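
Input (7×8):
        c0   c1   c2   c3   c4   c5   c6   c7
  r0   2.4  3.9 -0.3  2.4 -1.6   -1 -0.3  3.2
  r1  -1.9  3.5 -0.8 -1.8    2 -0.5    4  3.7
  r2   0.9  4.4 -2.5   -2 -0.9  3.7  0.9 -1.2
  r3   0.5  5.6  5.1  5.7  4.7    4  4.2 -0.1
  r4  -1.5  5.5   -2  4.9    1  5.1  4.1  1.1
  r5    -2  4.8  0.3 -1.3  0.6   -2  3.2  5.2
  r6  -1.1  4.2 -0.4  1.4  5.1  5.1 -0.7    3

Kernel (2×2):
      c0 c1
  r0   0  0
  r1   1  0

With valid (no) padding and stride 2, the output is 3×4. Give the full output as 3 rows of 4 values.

Output[0,0]: The receptive field on the input at this output position is [2.4 3.9 / -1.9 3.5]. Elementwise product with the kernel and sum: -1.9·1.
Output[0,1]: The receptive field on the input at this output position is [-0.3 2.4 / -0.8 -1.8]. Elementwise product with the kernel and sum: -0.8·1.

-1.9 -0.8 2 4
0.5 5.1 4.7 4.2
-2 0.3 0.6 3.2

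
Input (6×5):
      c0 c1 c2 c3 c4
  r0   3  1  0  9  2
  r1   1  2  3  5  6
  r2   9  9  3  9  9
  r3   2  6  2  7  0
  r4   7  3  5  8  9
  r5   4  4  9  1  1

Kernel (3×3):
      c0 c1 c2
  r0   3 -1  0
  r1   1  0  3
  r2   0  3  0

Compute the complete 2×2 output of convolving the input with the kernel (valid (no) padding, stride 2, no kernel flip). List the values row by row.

45 39
35 26

Output[0,0]: The receptive field on the input at this output position is [3 1 0 / 1 2 3 / 9 9 3]. Elementwise product with the kernel and sum: 3·3 + 1·-1 + 1·1 + 3·3 + 9·3.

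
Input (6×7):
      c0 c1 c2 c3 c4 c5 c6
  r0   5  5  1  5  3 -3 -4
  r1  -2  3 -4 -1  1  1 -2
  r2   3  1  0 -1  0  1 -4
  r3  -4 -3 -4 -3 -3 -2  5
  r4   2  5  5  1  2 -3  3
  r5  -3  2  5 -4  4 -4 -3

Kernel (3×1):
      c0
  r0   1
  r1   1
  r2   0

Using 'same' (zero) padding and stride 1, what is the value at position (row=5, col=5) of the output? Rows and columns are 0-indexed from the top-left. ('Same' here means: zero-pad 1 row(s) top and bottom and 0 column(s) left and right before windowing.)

-7

The receptive field on the zero-padded input at this output position is [-3 / -4 / 0]. Elementwise product with the kernel and sum: -3·1 + -4·1.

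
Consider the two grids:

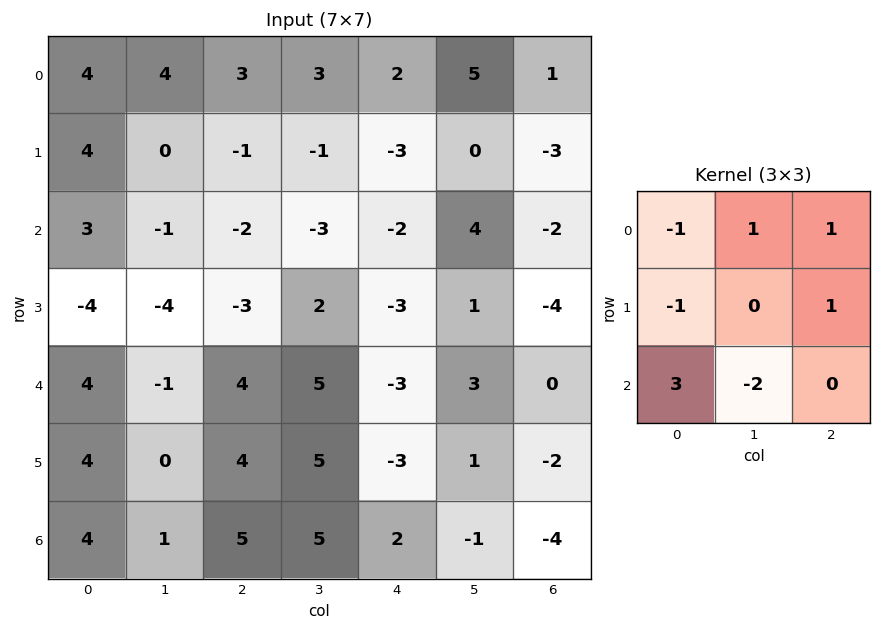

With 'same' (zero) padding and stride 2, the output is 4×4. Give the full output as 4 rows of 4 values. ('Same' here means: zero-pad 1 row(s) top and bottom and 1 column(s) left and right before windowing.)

Output[0,0]: The receptive field on the zero-padded input at this output position is [0 0 0 / 0 4 4 / 0 4 0]. Elementwise product with the kernel and sum: 0·-1 + 0·1 + 0·1 + 0·-1 + 4·1 + 0·3 + 4·-2.

-4 1 5 1
11 -10 17 4
-17 1 15 -1
5 13 -13 -2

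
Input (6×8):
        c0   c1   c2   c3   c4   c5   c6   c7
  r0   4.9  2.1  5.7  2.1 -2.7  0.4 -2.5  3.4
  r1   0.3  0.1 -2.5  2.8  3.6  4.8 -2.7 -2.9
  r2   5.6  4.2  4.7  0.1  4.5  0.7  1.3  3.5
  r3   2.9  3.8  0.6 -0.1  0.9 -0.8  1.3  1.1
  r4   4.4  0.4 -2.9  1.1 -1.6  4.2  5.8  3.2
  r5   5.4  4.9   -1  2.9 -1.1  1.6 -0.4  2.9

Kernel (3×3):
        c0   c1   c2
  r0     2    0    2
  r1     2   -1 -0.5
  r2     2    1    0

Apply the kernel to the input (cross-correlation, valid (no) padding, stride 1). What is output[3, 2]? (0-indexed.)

The receptive field on the input at this output position is [0.6 -0.1 0.9 / -2.9 1.1 -1.6 / -1 2.9 -1.1]. Elementwise product with the kernel and sum: 0.6·2 + 0.9·2 + -2.9·2 + 1.1·-1 + -1.6·-0.5 + -1·2 + 2.9·1.

-2.2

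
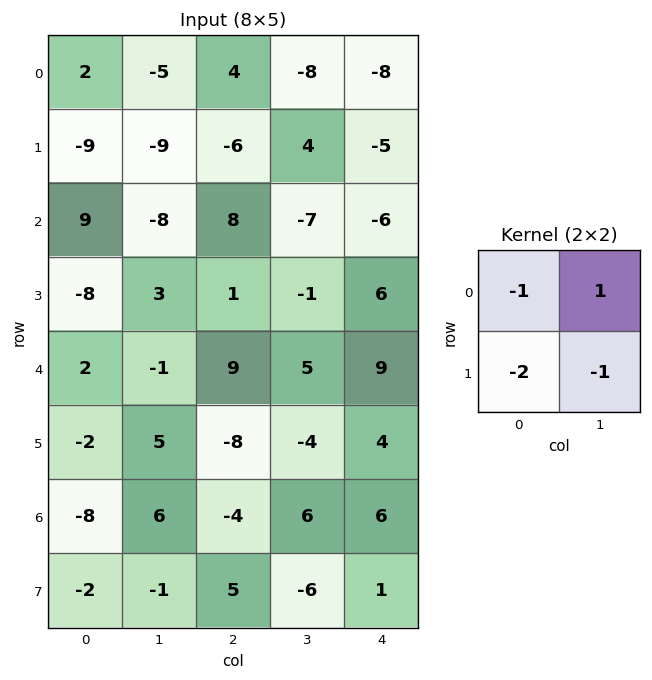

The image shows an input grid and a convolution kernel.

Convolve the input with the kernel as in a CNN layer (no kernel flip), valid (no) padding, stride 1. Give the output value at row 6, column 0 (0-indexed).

19

The receptive field on the input at this output position is [-8 6 / -2 -1]. Elementwise product with the kernel and sum: -8·-1 + 6·1 + -2·-2 + -1·-1.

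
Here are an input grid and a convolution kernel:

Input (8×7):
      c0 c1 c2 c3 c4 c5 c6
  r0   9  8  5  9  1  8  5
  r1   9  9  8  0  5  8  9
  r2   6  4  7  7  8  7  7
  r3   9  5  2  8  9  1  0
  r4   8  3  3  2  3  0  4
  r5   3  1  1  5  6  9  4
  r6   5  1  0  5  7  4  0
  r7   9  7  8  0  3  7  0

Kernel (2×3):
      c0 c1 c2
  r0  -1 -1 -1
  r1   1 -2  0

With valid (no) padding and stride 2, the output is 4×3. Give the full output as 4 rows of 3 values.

-31 -7 -25
-18 -36 -15
-13 -17 -19
-11 -4 -22

Output[0,0]: The receptive field on the input at this output position is [9 8 5 / 9 9 8]. Elementwise product with the kernel and sum: 9·-1 + 8·-1 + 5·-1 + 9·1 + 9·-2.
Output[0,1]: The receptive field on the input at this output position is [5 9 1 / 8 0 5]. Elementwise product with the kernel and sum: 5·-1 + 9·-1 + 1·-1 + 8·1 + 0·-2.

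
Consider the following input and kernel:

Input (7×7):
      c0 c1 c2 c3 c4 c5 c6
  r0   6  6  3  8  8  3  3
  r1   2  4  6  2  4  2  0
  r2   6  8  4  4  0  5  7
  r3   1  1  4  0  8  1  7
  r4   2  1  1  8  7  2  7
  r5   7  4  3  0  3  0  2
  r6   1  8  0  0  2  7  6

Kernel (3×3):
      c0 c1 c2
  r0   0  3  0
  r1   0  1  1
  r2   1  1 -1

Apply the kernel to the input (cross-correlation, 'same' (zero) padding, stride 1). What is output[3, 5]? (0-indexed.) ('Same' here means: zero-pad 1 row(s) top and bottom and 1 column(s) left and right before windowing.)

The receptive field on the zero-padded input at this output position is [0 5 7 / 8 1 7 / 7 2 7]. Elementwise product with the kernel and sum: 5·3 + 1·1 + 7·1 + 7·1 + 2·1 + 7·-1.

25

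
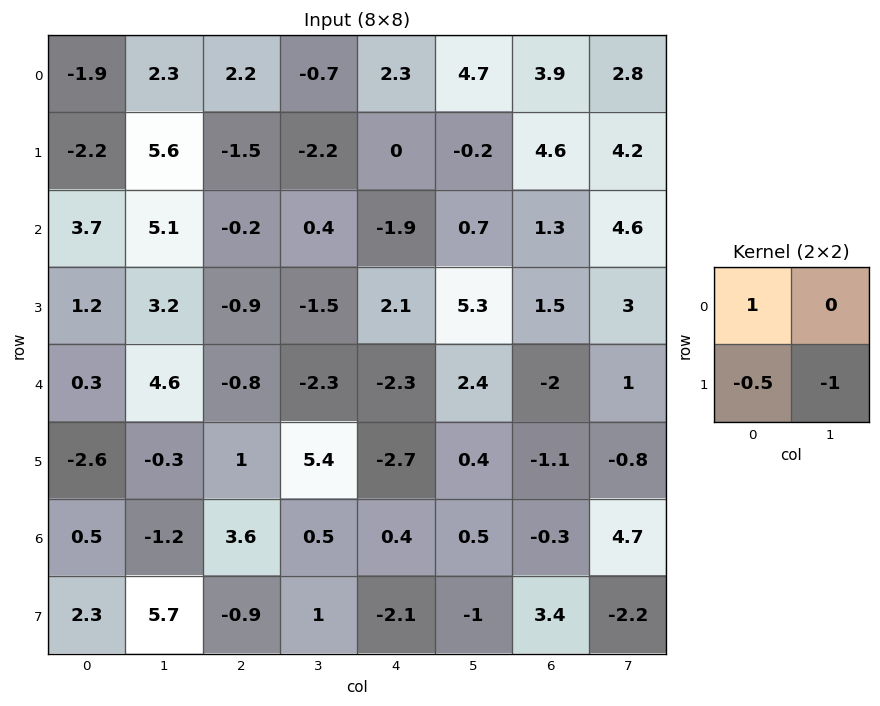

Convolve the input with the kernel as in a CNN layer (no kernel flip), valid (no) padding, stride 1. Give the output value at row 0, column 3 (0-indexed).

The receptive field on the input at this output position is [-0.7 2.3 / -2.2 0]. Elementwise product with the kernel and sum: -0.7·1 + -2.2·-0.5 + 0·-1.

0.4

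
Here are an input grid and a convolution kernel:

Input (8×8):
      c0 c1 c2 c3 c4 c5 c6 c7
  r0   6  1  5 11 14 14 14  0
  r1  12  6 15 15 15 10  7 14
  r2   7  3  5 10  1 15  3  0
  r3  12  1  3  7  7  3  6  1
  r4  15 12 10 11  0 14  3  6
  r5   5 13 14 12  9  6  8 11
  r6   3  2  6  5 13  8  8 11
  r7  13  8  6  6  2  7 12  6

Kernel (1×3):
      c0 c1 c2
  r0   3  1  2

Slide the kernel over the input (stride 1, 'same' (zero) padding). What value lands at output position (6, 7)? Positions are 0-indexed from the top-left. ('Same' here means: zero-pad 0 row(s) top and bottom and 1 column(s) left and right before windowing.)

35

The receptive field on the zero-padded input at this output position is [8 11 0]. Elementwise product with the kernel and sum: 8·3 + 11·1 + 0·2.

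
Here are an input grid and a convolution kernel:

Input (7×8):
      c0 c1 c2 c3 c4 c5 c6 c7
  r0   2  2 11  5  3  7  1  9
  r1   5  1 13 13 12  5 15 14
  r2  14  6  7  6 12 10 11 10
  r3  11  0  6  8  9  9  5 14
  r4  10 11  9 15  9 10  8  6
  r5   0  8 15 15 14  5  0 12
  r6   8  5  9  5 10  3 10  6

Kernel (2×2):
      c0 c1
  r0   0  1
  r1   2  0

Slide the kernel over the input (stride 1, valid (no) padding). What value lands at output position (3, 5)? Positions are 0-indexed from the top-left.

25

The receptive field on the input at this output position is [9 5 / 10 8]. Elementwise product with the kernel and sum: 5·1 + 10·2.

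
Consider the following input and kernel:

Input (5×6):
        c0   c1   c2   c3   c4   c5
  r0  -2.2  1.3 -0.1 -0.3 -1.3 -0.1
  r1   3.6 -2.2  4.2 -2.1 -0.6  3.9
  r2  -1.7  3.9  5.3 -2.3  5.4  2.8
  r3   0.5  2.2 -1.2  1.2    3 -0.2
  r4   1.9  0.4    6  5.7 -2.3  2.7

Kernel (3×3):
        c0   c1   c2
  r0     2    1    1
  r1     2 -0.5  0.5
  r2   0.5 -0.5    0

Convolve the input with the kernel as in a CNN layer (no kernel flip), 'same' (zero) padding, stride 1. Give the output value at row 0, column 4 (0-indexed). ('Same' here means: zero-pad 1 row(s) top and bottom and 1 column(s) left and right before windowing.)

The receptive field on the zero-padded input at this output position is [0 0 0 / -0.3 -1.3 -0.1 / -2.1 -0.6 3.9]. Elementwise product with the kernel and sum: 0·2 + 0·1 + 0·1 + -0.3·2 + -1.3·-0.5 + -0.1·0.5 + -2.1·0.5 + -0.6·-0.5.

-0.75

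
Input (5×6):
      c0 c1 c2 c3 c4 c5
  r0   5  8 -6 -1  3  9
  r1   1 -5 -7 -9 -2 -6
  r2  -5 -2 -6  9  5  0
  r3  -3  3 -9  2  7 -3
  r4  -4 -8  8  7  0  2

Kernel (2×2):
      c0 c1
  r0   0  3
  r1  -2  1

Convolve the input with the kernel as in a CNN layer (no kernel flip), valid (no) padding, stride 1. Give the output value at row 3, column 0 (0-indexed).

The receptive field on the input at this output position is [-3 3 / -4 -8]. Elementwise product with the kernel and sum: 3·3 + -4·-2 + -8·1.

9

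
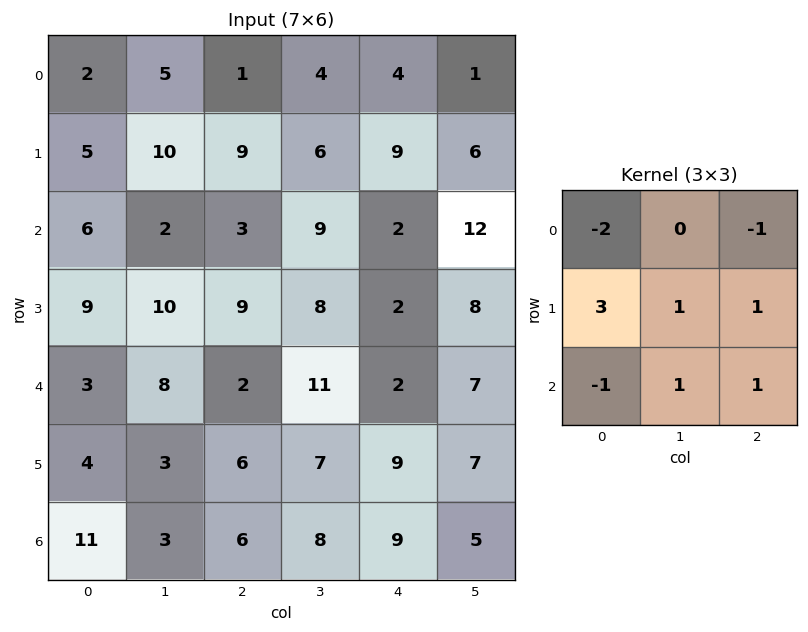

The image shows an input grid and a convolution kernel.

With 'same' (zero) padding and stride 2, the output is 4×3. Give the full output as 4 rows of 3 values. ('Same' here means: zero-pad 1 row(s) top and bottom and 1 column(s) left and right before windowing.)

Output[0,0]: The receptive field on the zero-padded input at this output position is [0 0 0 / 0 2 5 / 0 5 10]. Elementwise product with the kernel and sum: 0·-2 + 0·-1 + 0·3 + 2·1 + 5·1 + 0·-1 + 5·1 + 10·1.
Output[0,1]: The receptive field on the zero-padded input at this output position is [0 0 0 / 5 1 4 / 10 9 6]. Elementwise product with the kernel and sum: 0·-2 + 0·-1 + 5·3 + 1·1 + 4·1 + 10·-1 + 9·1 + 6·1.

22 25 26
17 -1 25
8 19 27
11 10 17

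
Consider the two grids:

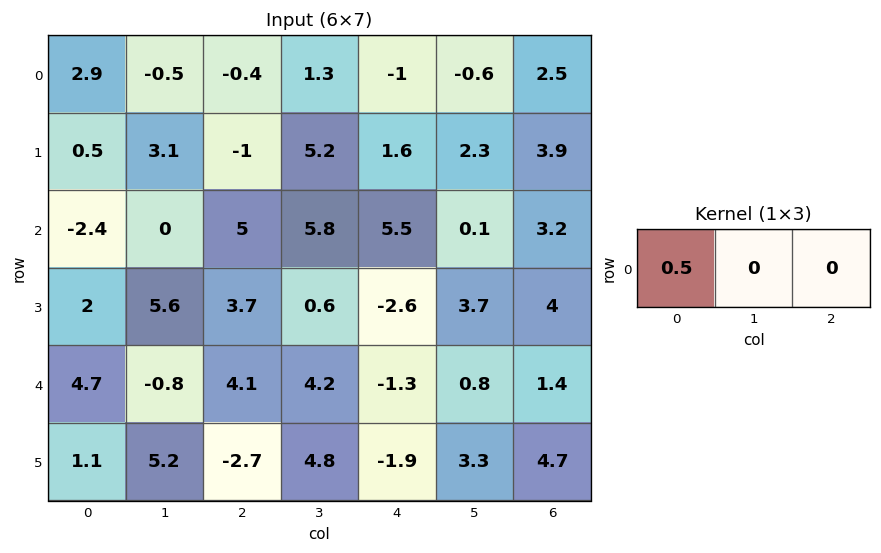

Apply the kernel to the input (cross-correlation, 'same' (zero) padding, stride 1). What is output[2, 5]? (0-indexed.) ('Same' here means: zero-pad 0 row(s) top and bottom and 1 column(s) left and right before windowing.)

2.75

The receptive field on the zero-padded input at this output position is [5.5 0.1 3.2]. Elementwise product with the kernel and sum: 5.5·0.5.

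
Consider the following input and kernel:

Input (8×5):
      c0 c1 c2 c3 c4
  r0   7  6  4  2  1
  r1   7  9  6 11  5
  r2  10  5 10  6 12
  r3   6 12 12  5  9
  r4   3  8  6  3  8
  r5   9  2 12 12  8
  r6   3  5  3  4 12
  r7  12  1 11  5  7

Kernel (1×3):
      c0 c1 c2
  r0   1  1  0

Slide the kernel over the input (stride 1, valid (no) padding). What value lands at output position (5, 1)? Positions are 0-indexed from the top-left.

14

The receptive field on the input at this output position is [2 12 12]. Elementwise product with the kernel and sum: 2·1 + 12·1.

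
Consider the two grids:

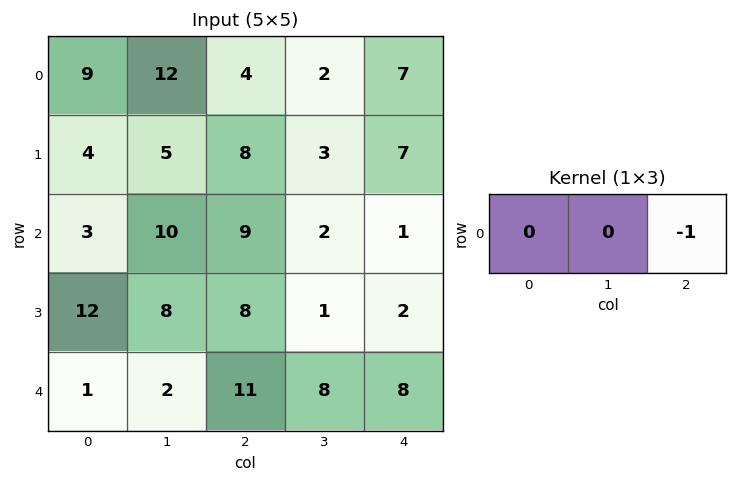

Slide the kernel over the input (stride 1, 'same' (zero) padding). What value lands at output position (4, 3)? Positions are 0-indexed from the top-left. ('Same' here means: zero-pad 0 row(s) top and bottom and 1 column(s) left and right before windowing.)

The receptive field on the zero-padded input at this output position is [11 8 8]. Elementwise product with the kernel and sum: 8·-1.

-8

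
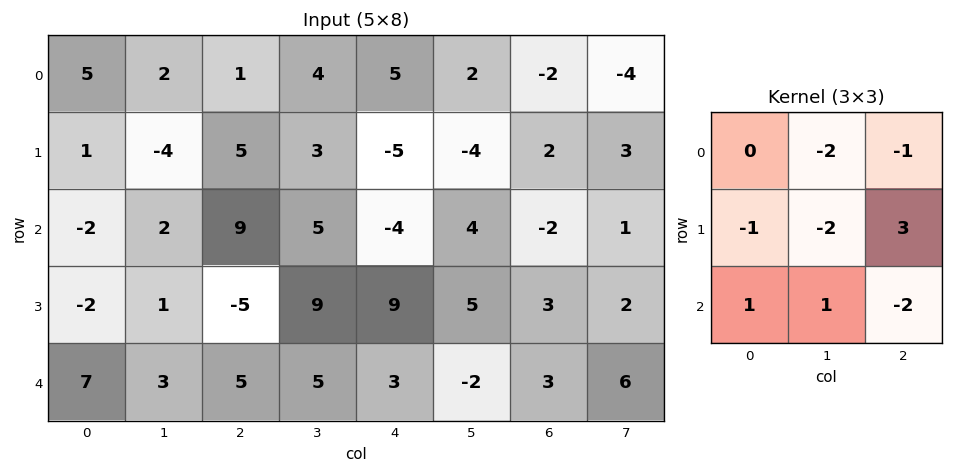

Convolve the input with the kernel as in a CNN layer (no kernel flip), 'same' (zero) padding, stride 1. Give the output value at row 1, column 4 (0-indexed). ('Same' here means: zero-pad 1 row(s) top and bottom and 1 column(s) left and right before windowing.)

The receptive field on the zero-padded input at this output position is [4 5 2 / 3 -5 -4 / 5 -4 4]. Elementwise product with the kernel and sum: 5·-2 + 2·-1 + 3·-1 + -5·-2 + -4·3 + 5·1 + -4·1 + 4·-2.

-24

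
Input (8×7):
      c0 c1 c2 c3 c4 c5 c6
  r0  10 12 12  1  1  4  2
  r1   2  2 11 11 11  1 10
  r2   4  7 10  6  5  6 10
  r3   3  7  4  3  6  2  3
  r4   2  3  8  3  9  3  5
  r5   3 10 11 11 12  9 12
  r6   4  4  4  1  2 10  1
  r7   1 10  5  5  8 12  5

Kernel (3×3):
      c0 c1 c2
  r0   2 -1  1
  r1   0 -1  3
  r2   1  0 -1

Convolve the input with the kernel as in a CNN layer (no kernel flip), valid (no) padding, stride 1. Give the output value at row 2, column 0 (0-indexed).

The receptive field on the input at this output position is [4 7 10 / 3 7 4 / 2 3 8]. Elementwise product with the kernel and sum: 4·2 + 7·-1 + 10·1 + 7·-1 + 4·3 + 2·1 + 8·-1.

10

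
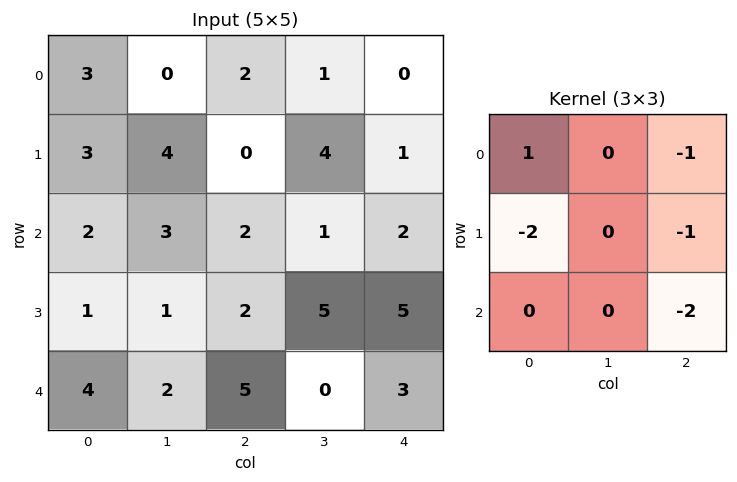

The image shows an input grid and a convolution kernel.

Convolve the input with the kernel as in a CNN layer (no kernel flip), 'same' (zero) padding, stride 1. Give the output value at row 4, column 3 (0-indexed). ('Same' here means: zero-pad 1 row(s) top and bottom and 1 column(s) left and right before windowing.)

The receptive field on the zero-padded input at this output position is [2 5 5 / 5 0 3 / 0 0 0]. Elementwise product with the kernel and sum: 2·1 + 5·-1 + 5·-2 + 3·-1 + 0·-2.

-16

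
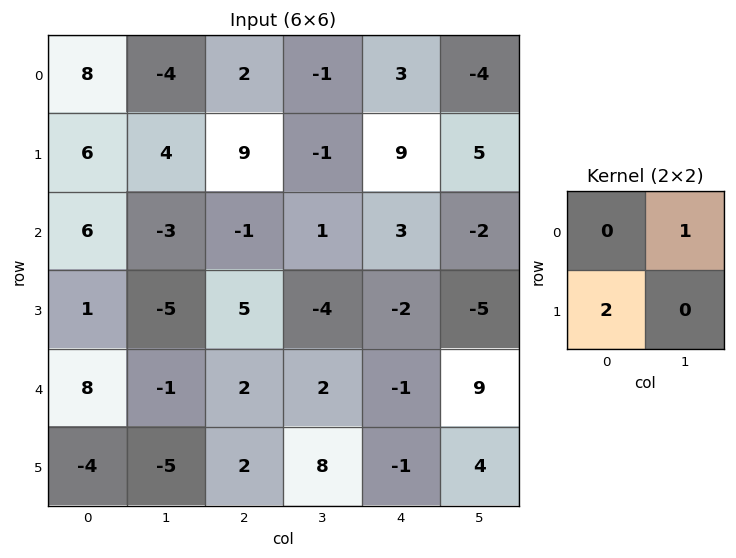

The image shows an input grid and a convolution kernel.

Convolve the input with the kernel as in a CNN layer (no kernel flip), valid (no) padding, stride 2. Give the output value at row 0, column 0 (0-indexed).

The receptive field on the input at this output position is [8 -4 / 6 4]. Elementwise product with the kernel and sum: -4·1 + 6·2.

8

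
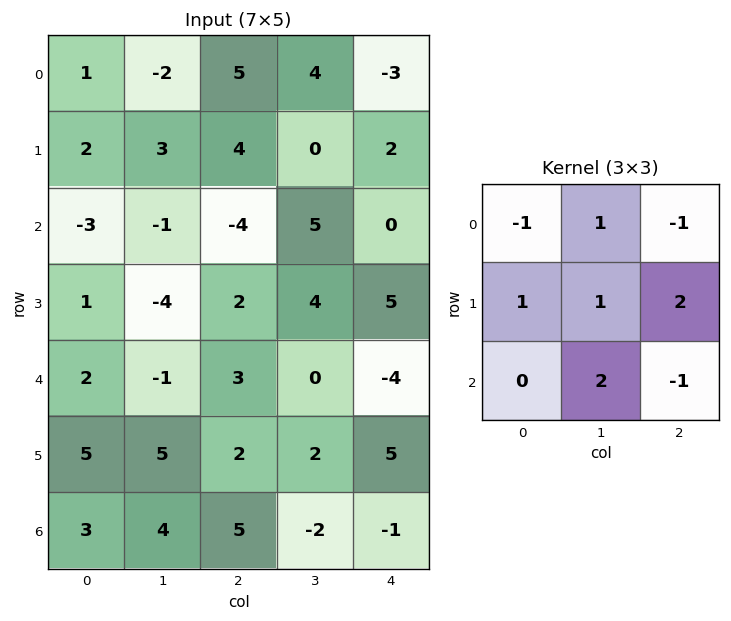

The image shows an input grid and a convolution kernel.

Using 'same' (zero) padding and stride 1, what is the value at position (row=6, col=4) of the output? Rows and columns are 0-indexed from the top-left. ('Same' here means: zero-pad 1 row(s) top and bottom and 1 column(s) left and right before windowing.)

0

The receptive field on the zero-padded input at this output position is [2 5 0 / -2 -1 0 / 0 0 0]. Elementwise product with the kernel and sum: 2·-1 + 5·1 + 0·-1 + -2·1 + -1·1 + 0·2 + 0·2 + 0·-1.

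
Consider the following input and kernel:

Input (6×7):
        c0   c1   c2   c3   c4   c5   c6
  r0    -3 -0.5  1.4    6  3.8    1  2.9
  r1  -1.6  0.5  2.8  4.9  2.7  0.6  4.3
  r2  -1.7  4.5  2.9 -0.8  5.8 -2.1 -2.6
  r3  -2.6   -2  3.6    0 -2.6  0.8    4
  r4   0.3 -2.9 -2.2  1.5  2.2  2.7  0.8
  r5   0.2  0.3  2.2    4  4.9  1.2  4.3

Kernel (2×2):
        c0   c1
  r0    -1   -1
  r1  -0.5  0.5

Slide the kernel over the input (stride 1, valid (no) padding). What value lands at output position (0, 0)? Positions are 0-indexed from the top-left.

The receptive field on the input at this output position is [-3 -0.5 / -1.6 0.5]. Elementwise product with the kernel and sum: -3·-1 + -0.5·-1 + -1.6·-0.5 + 0.5·0.5.

4.55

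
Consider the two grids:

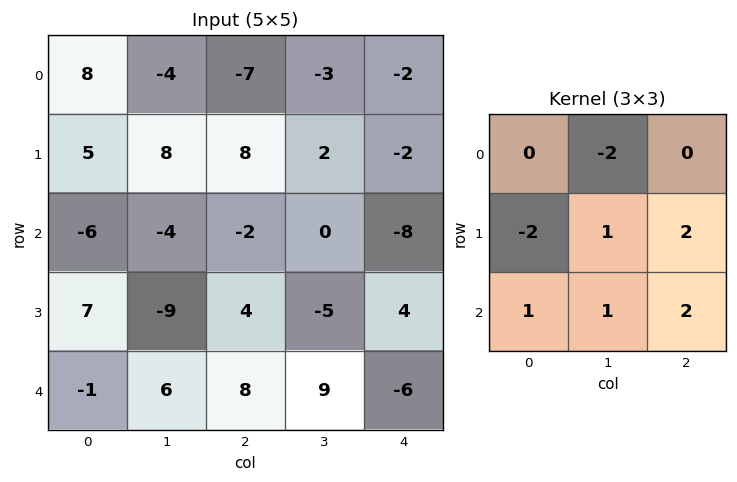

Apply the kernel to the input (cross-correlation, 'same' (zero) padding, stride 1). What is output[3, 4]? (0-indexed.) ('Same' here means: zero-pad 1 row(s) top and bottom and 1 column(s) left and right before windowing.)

The receptive field on the zero-padded input at this output position is [0 -8 0 / -5 4 0 / 9 -6 0]. Elementwise product with the kernel and sum: -8·-2 + -5·-2 + 4·1 + 0·2 + 9·1 + -6·1 + 0·2.

33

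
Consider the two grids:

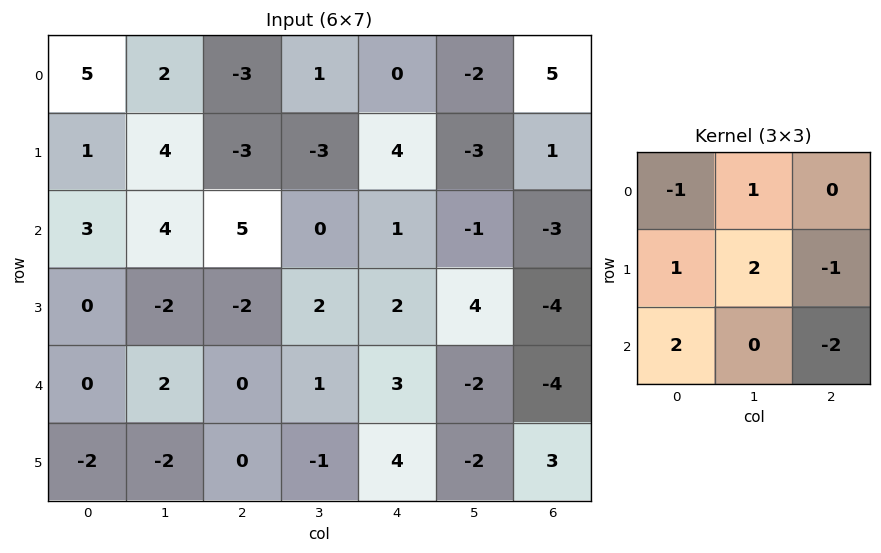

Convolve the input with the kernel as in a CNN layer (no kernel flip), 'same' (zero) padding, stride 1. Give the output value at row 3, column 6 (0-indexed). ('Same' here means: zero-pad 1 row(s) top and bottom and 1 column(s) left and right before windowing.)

-10

The receptive field on the zero-padded input at this output position is [-1 -3 0 / 4 -4 0 / -2 -4 0]. Elementwise product with the kernel and sum: -1·-1 + -3·1 + 4·1 + -4·2 + 0·-1 + -2·2 + 0·-2.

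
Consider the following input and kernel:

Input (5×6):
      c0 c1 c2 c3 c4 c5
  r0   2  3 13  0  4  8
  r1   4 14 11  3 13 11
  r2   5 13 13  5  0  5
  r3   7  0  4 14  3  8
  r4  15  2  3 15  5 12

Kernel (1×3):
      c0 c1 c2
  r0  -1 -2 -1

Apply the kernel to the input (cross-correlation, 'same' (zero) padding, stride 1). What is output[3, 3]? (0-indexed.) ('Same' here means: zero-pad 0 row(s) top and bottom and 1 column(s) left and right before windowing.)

-35

The receptive field on the zero-padded input at this output position is [4 14 3]. Elementwise product with the kernel and sum: 4·-1 + 14·-2 + 3·-1.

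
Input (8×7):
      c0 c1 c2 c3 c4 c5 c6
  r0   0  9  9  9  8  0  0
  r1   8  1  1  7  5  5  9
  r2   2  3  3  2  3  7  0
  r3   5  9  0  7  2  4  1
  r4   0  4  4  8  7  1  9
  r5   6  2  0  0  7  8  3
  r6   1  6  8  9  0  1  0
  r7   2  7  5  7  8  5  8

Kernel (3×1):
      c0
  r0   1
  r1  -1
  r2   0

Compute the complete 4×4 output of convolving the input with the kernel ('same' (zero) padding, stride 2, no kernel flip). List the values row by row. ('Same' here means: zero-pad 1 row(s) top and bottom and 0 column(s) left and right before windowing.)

Output[0,0]: The receptive field on the zero-padded input at this output position is [0 / 0 / 8]. Elementwise product with the kernel and sum: 0·1 + 0·-1.

0 -9 -8 0
6 -2 2 9
5 -4 -5 -8
5 -8 7 3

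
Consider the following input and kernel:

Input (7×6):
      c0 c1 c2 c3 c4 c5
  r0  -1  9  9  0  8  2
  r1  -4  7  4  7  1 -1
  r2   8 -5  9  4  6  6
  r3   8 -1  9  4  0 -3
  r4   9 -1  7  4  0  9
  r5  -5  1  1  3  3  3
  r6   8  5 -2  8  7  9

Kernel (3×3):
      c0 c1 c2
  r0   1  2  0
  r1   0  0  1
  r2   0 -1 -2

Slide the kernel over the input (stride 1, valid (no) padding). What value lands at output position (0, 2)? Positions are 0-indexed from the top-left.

-6

The receptive field on the input at this output position is [9 0 8 / 4 7 1 / 9 4 6]. Elementwise product with the kernel and sum: 9·1 + 0·2 + 1·1 + 4·-1 + 6·-2.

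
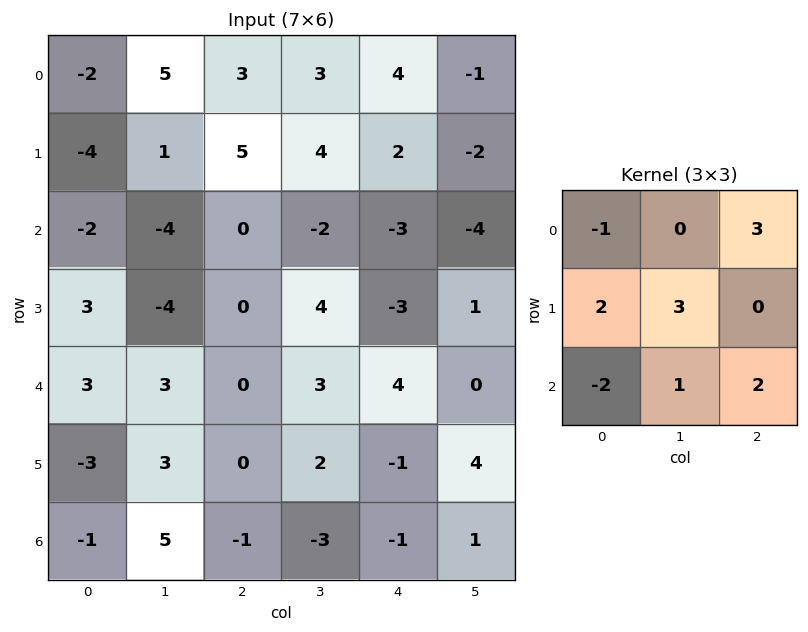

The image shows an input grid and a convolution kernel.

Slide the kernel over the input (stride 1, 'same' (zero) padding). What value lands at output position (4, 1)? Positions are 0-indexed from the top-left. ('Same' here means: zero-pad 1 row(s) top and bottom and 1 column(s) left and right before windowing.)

The receptive field on the zero-padded input at this output position is [3 -4 0 / 3 3 0 / -3 3 0]. Elementwise product with the kernel and sum: 3·-1 + 0·3 + 3·2 + 3·3 + -3·-2 + 3·1 + 0·2.

21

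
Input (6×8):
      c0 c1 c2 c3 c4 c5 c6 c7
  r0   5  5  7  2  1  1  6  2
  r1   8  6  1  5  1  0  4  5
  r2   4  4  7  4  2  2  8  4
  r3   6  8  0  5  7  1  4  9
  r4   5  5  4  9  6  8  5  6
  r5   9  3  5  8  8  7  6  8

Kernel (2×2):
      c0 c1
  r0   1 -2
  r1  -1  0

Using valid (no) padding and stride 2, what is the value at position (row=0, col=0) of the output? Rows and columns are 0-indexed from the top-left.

-13

The receptive field on the input at this output position is [5 5 / 8 6]. Elementwise product with the kernel and sum: 5·1 + 5·-2 + 8·-1.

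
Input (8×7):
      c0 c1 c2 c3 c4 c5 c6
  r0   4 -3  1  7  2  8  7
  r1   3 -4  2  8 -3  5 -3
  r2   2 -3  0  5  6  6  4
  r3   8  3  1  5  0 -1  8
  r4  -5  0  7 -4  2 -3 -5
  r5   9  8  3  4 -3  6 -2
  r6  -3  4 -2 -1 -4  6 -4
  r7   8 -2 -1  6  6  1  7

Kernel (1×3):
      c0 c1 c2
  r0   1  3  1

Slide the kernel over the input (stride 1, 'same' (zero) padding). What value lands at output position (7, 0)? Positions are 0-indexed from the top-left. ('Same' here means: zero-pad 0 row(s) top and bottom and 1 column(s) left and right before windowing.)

22

The receptive field on the zero-padded input at this output position is [0 8 -2]. Elementwise product with the kernel and sum: 0·1 + 8·3 + -2·1.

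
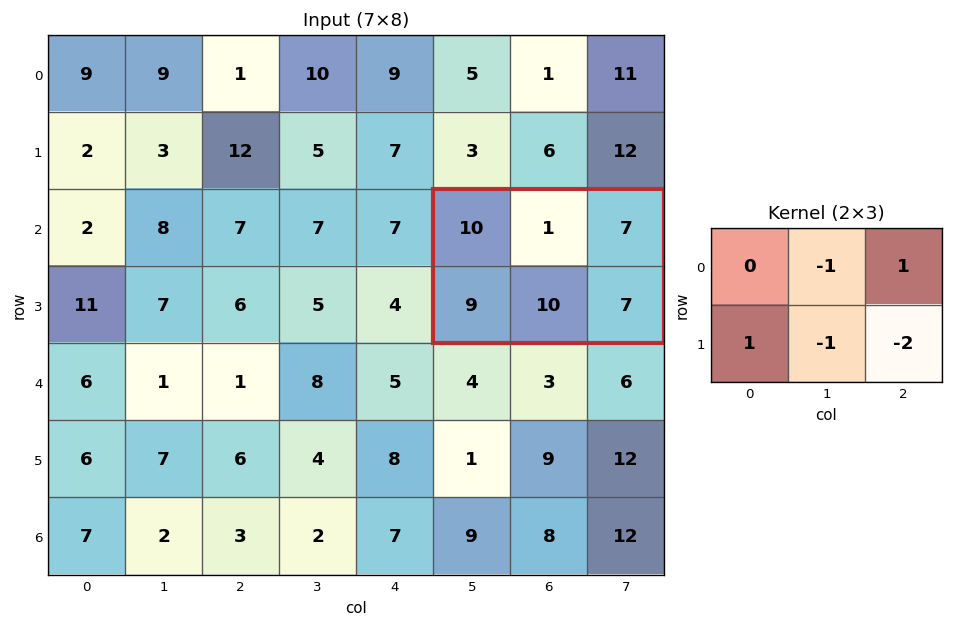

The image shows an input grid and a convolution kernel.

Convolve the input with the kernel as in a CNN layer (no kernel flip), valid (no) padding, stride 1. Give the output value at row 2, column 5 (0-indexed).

-9

The receptive field on the input at this output position is [10 1 7 / 9 10 7]. Elementwise product with the kernel and sum: 1·-1 + 7·1 + 9·1 + 10·-1 + 7·-2.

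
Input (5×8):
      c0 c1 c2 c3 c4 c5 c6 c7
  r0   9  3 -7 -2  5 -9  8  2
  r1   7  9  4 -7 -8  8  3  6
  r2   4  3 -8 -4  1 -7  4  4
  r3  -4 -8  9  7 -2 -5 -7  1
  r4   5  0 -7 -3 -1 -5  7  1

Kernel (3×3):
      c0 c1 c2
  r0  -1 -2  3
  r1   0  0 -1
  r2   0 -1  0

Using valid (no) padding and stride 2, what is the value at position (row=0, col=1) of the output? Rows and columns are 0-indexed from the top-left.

The receptive field on the input at this output position is [-7 -2 5 / 4 -7 -8 / -8 -4 1]. Elementwise product with the kernel and sum: -7·-1 + -2·-2 + 5·3 + -8·-1 + -4·-1.

38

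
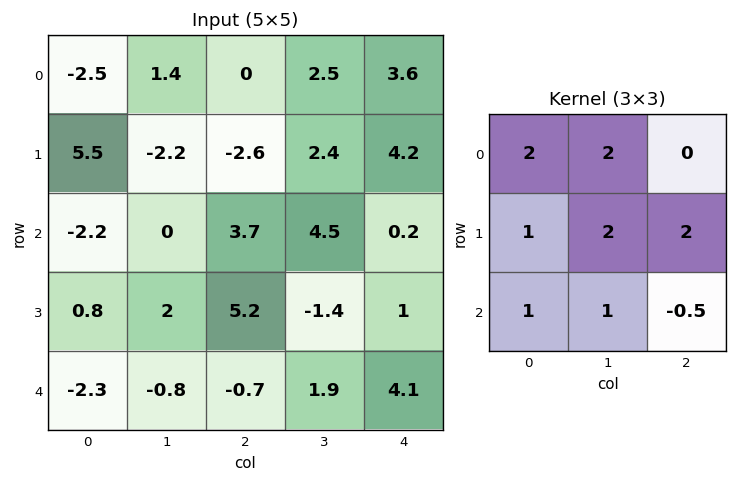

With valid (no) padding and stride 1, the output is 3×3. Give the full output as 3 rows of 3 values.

-10.35 1.65 23.7
12 14.7 16
8.05 14.55 19.95

Output[0,0]: The receptive field on the input at this output position is [-2.5 1.4 0 / 5.5 -2.2 -2.6 / -2.2 0 3.7]. Elementwise product with the kernel and sum: -2.5·2 + 1.4·2 + 5.5·1 + -2.2·2 + -2.6·2 + -2.2·1 + 0·1 + 3.7·-0.5.
Output[0,1]: The receptive field on the input at this output position is [1.4 0 2.5 / -2.2 -2.6 2.4 / 0 3.7 4.5]. Elementwise product with the kernel and sum: 1.4·2 + 0·2 + -2.2·1 + -2.6·2 + 2.4·2 + 0·1 + 3.7·1 + 4.5·-0.5.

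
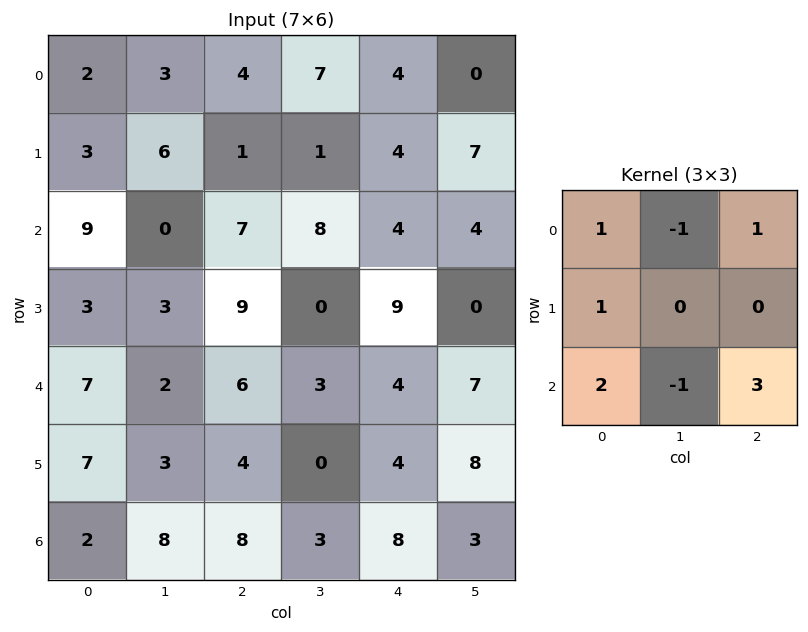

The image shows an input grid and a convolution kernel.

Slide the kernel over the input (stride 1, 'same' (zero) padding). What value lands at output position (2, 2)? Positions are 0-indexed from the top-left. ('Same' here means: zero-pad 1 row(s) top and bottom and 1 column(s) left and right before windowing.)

The receptive field on the zero-padded input at this output position is [6 1 1 / 0 7 8 / 3 9 0]. Elementwise product with the kernel and sum: 6·1 + 1·-1 + 1·1 + 0·1 + 3·2 + 9·-1 + 0·3.

3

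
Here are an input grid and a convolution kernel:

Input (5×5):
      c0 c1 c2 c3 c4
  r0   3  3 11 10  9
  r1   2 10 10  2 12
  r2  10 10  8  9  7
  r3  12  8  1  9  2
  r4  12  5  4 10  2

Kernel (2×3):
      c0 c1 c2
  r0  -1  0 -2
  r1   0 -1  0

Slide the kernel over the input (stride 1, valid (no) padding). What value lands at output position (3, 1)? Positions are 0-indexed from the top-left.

The receptive field on the input at this output position is [8 1 9 / 5 4 10]. Elementwise product with the kernel and sum: 8·-1 + 9·-2 + 4·-1.

-30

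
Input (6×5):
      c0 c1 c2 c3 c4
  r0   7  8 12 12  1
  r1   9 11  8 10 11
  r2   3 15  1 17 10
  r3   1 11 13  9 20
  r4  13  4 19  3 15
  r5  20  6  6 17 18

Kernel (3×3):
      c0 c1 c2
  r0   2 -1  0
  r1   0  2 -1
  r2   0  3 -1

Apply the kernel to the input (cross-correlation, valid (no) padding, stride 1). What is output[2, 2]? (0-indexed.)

-23

The receptive field on the input at this output position is [1 17 10 / 13 9 20 / 19 3 15]. Elementwise product with the kernel and sum: 1·2 + 17·-1 + 9·2 + 20·-1 + 3·3 + 15·-1.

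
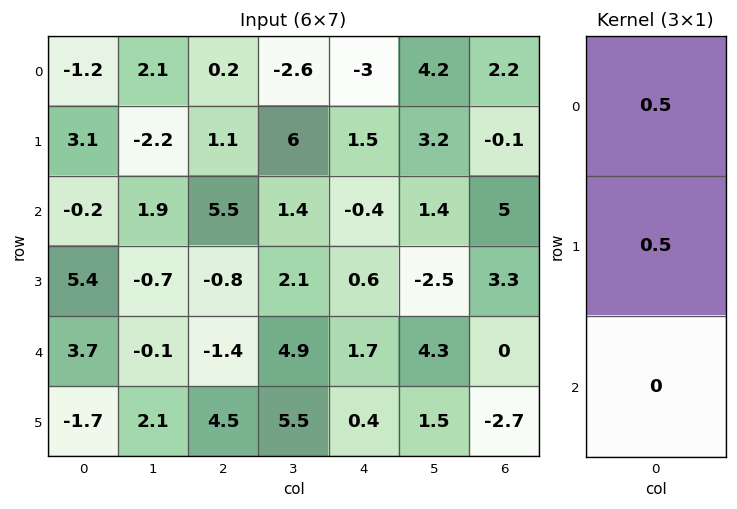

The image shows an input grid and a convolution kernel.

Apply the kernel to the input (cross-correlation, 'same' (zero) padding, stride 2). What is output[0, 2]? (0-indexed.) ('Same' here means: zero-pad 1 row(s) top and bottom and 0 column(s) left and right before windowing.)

-1.5

The receptive field on the zero-padded input at this output position is [0 / -3 / 1.5]. Elementwise product with the kernel and sum: 0·0.5 + -3·0.5.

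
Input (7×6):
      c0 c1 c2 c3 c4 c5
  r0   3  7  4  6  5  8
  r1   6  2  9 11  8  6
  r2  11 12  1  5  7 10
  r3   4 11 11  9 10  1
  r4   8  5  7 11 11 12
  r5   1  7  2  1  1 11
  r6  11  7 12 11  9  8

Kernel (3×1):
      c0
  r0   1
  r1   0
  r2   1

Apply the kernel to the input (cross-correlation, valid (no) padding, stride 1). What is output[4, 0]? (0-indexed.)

19

The receptive field on the input at this output position is [8 / 1 / 11]. Elementwise product with the kernel and sum: 8·1 + 11·1.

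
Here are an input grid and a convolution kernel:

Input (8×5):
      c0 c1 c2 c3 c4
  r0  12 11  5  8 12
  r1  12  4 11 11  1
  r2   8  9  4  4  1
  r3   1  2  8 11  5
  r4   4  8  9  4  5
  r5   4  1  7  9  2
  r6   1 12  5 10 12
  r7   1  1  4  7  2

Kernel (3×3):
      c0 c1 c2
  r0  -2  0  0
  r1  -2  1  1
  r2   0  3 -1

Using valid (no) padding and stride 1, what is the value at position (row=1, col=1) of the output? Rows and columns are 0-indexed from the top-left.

The receptive field on the input at this output position is [4 11 11 / 9 4 4 / 2 8 11]. Elementwise product with the kernel and sum: 4·-2 + 9·-2 + 4·1 + 4·1 + 8·3 + 11·-1.

-5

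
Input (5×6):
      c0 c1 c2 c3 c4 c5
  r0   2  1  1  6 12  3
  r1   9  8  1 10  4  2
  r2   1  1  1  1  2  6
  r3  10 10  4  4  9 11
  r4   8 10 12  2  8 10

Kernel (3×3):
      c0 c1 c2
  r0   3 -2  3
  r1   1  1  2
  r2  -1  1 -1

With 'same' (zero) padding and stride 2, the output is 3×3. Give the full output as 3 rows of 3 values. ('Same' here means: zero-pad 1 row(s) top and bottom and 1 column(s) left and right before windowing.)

Output[0,0]: The receptive field on the zero-padded input at this output position is [0 0 0 / 0 2 1 / 0 9 8]. Elementwise product with the kernel and sum: 0·3 + 0·-2 + 0·3 + 0·1 + 2·1 + 1·2 + 0·-1 + 9·1 + 8·-1.
Output[0,1]: The receptive field on the zero-padded input at this output position is [0 0 0 / 1 1 6 / 8 1 10]. Elementwise product with the kernel and sum: 0·3 + 0·-2 + 0·3 + 1·1 + 1·1 + 6·2 + 8·-1 + 1·1 + 10·-1.

5 -3 16
9 46 37
38 60 57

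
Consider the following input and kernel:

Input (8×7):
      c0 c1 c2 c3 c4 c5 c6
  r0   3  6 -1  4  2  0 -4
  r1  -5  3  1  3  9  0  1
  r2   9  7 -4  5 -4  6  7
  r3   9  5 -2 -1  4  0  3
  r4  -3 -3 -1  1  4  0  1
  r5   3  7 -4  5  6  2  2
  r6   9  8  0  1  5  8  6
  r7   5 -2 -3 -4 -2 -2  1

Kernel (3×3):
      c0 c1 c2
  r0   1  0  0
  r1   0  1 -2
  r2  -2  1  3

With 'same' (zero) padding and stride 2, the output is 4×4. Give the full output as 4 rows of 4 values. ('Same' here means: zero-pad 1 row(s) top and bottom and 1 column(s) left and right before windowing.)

Output[0,0]: The receptive field on the zero-padded input at this output position is [0 0 0 / 0 3 6 / 0 -5 3]. Elementwise product with the kernel and sum: 0·1 + 3·1 + 6·-2 + 0·-2 + -5·1 + 3·3.
Output[0,1]: The receptive field on the zero-padded input at this output position is [0 0 0 / 6 -1 4 / 3 1 3]. Elementwise product with the kernel and sum: 0·1 + -1·1 + 4·-2 + 3·-2 + 1·1 + 3·3.

-5 -5 5 -3
19 -26 -7 10
27 -1 5 -1
-8 -6 -6 13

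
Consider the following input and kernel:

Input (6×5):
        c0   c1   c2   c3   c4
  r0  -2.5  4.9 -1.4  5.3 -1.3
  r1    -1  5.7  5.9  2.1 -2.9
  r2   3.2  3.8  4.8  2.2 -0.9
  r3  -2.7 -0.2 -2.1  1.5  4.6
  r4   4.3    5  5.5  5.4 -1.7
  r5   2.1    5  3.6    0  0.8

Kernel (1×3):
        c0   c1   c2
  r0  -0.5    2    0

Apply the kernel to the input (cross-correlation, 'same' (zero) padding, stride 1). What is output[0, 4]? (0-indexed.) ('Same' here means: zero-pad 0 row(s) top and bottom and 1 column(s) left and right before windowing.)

The receptive field on the zero-padded input at this output position is [5.3 -1.3 0]. Elementwise product with the kernel and sum: 5.3·-0.5 + -1.3·2.

-5.25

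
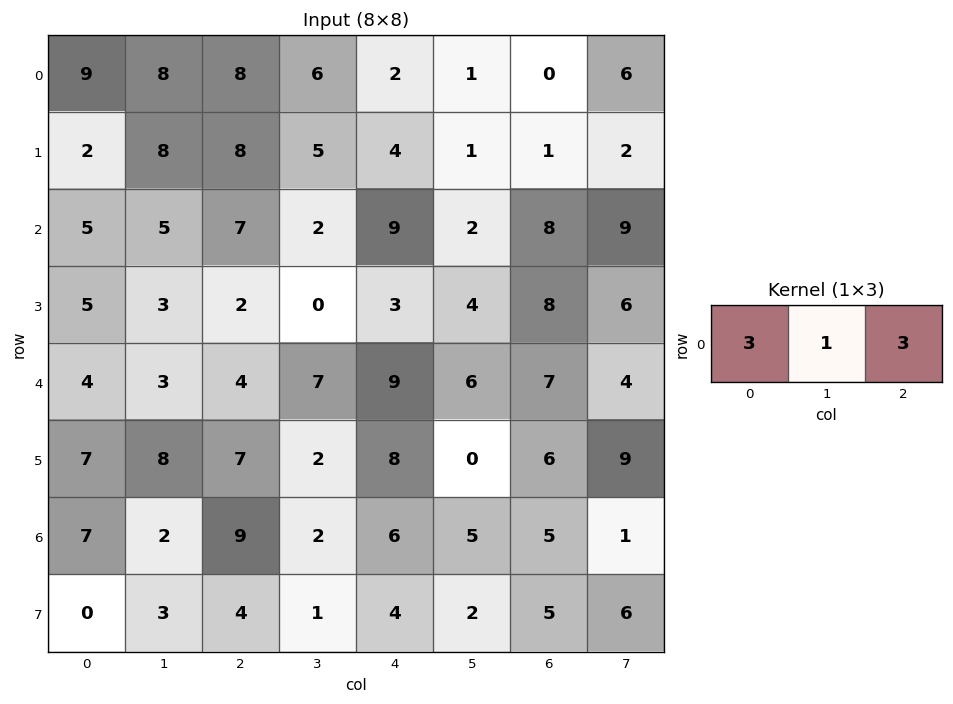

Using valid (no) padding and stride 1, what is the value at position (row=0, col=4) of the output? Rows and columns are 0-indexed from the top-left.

The receptive field on the input at this output position is [2 1 0]. Elementwise product with the kernel and sum: 2·3 + 1·1 + 0·3.

7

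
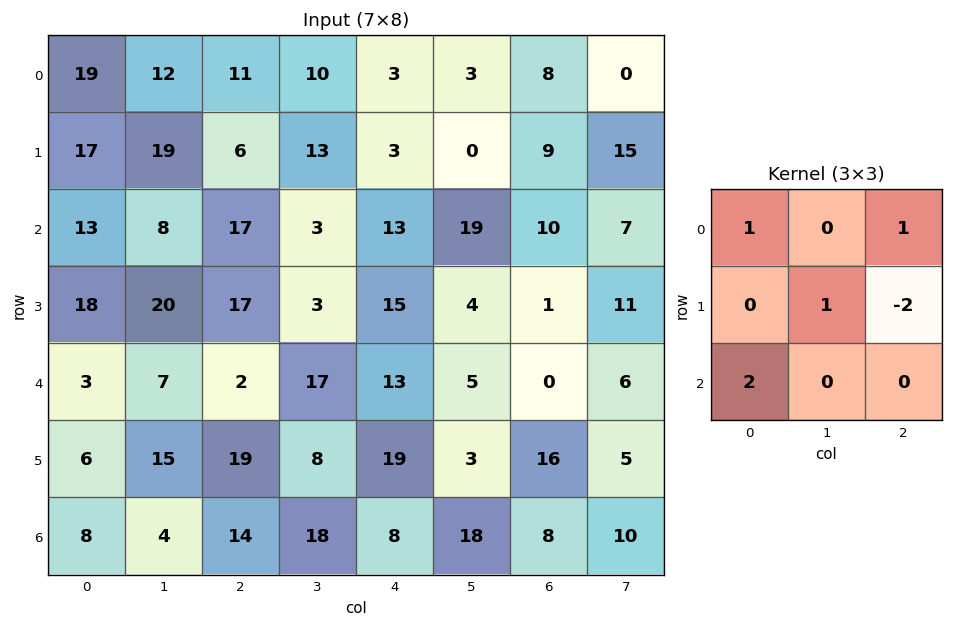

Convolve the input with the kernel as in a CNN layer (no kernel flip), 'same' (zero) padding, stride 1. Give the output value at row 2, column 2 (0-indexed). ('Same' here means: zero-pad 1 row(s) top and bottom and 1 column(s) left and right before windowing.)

83

The receptive field on the zero-padded input at this output position is [19 6 13 / 8 17 3 / 20 17 3]. Elementwise product with the kernel and sum: 19·1 + 13·1 + 17·1 + 3·-2 + 20·2.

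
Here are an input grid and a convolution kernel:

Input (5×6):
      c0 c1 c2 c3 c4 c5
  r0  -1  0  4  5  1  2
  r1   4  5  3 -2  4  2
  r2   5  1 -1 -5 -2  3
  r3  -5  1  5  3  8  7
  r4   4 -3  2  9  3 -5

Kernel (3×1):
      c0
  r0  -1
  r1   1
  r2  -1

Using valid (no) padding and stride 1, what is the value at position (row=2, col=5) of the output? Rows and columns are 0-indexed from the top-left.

The receptive field on the input at this output position is [3 / 7 / -5]. Elementwise product with the kernel and sum: 3·-1 + 7·1 + -5·-1.

9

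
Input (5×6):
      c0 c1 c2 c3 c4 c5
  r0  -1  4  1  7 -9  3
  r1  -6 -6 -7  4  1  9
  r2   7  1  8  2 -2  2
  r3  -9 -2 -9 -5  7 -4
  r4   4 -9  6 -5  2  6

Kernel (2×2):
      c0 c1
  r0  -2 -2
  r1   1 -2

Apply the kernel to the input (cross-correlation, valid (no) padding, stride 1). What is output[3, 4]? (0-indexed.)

The receptive field on the input at this output position is [7 -4 / 2 6]. Elementwise product with the kernel and sum: 7·-2 + -4·-2 + 2·1 + 6·-2.

-16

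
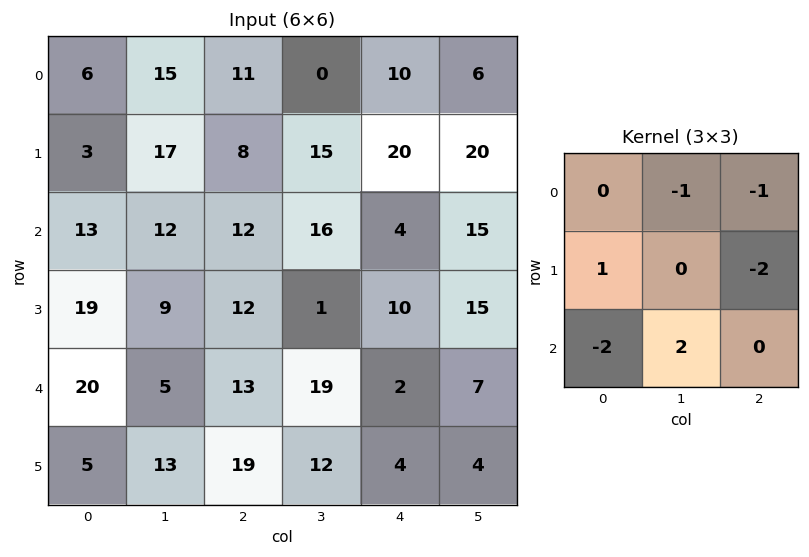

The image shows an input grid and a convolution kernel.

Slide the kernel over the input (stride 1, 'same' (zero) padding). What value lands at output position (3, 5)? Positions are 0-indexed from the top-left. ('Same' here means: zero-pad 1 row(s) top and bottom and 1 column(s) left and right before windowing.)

The receptive field on the zero-padded input at this output position is [4 15 0 / 10 15 0 / 2 7 0]. Elementwise product with the kernel and sum: 15·-1 + 0·-1 + 10·1 + 0·-2 + 2·-2 + 7·2.

5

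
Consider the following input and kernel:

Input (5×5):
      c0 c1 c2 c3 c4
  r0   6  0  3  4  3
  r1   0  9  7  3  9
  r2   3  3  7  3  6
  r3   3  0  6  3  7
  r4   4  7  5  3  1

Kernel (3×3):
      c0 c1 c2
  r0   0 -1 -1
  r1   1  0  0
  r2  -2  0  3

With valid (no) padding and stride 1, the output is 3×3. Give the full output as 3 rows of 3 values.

12 5 4
-1 2 4
0 -15 -10

Output[0,0]: The receptive field on the input at this output position is [6 0 3 / 0 9 7 / 3 3 7]. Elementwise product with the kernel and sum: 0·-1 + 3·-1 + 0·1 + 3·-2 + 7·3.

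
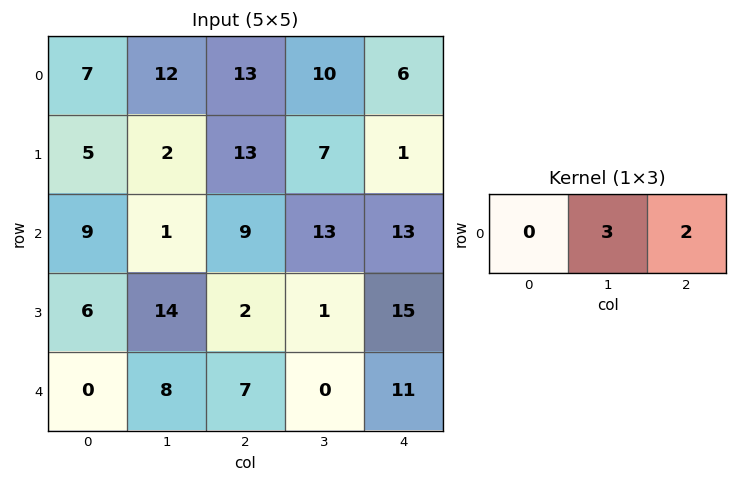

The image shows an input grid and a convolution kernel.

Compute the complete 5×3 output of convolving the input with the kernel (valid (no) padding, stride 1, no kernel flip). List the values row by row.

Output[0,0]: The receptive field on the input at this output position is [7 12 13]. Elementwise product with the kernel and sum: 12·3 + 13·2.

62 59 42
32 53 23
21 53 65
46 8 33
38 21 22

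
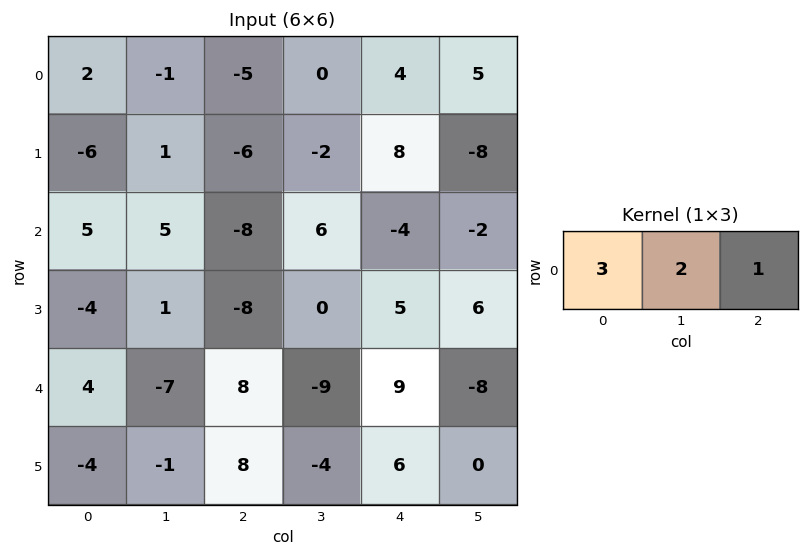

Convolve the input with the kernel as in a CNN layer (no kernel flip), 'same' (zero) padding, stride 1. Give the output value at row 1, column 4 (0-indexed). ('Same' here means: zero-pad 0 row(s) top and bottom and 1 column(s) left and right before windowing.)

The receptive field on the zero-padded input at this output position is [-2 8 -8]. Elementwise product with the kernel and sum: -2·3 + 8·2 + -8·1.

2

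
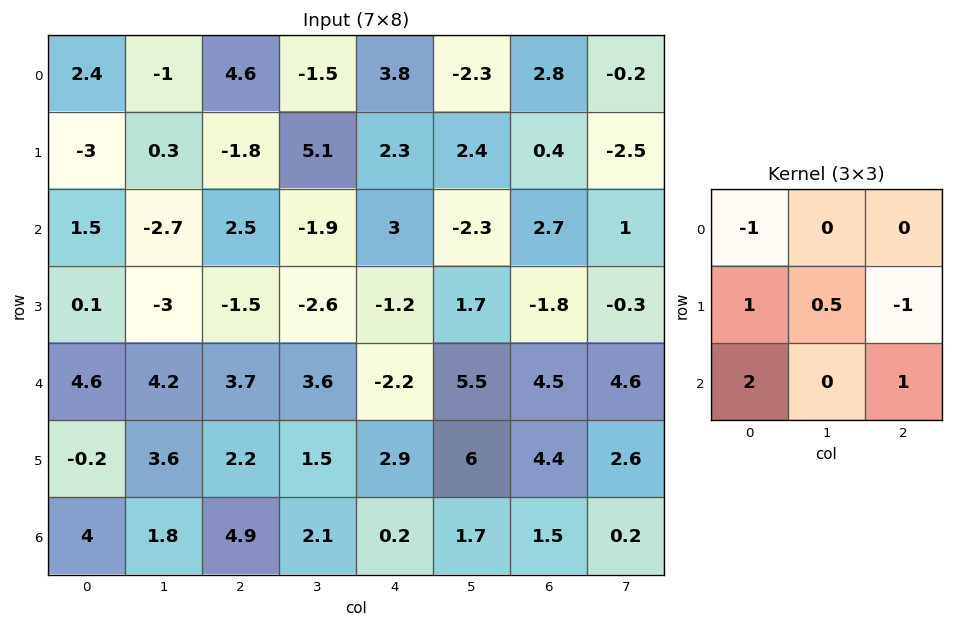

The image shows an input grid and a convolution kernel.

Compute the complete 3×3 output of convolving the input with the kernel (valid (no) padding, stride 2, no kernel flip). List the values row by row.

Output[0,0]: The receptive field on the input at this output position is [2.4 -1 4.6 / -3 0.3 -1.8 / 1.5 -2.7 2.5]. Elementwise product with the kernel and sum: 2.4·-1 + -3·1 + 0.3·0.5 + -1.8·-1 + 1.5·2 + 2.5·1.
Output[0,1]: The receptive field on the input at this output position is [4.6 -1.5 3.8 / -1.8 5.1 2.3 / 2.5 -1.9 3]. Elementwise product with the kernel and sum: 4.6·-1 + -1.8·1 + 5.1·0.5 + 2.3·-1 + 2.5·2 + 3·1.

2.05 1.85 8
11.5 1.1 -1.45
7.7 6.35 5.6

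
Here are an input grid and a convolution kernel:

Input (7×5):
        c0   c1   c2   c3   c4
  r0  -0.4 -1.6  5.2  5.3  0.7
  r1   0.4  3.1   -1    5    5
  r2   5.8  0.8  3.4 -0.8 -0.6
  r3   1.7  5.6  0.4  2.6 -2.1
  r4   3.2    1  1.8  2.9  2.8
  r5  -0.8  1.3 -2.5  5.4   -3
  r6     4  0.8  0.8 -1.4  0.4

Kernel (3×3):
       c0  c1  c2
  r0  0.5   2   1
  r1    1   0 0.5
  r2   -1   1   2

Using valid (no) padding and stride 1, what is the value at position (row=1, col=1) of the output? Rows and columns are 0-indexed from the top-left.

The receptive field on the input at this output position is [3.1 -1 5 / 0.8 3.4 -0.8 / 5.6 0.4 2.6]. Elementwise product with the kernel and sum: 3.1·0.5 + -1·2 + 5·1 + 0.8·1 + -0.8·0.5 + 5.6·-1 + 0.4·1 + 2.6·2.

4.95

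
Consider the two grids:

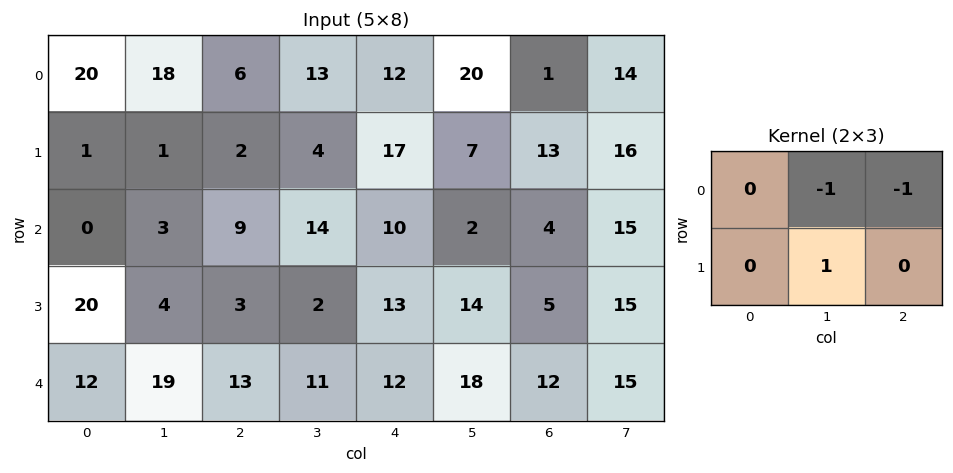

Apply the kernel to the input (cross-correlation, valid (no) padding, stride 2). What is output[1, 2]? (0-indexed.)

The receptive field on the input at this output position is [10 2 4 / 13 14 5]. Elementwise product with the kernel and sum: 2·-1 + 4·-1 + 14·1.

8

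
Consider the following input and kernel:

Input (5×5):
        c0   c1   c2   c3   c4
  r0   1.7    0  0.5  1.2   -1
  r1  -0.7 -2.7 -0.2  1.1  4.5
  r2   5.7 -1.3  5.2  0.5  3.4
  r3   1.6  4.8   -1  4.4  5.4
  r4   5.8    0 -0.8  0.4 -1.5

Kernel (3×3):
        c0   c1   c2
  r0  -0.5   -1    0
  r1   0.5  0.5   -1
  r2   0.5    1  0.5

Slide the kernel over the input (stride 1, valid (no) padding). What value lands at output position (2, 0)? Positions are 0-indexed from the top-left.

5.15

The receptive field on the input at this output position is [5.7 -1.3 5.2 / 1.6 4.8 -1 / 5.8 0 -0.8]. Elementwise product with the kernel and sum: 5.7·-0.5 + -1.3·-1 + 1.6·0.5 + 4.8·0.5 + -1·-1 + 5.8·0.5 + 0·1 + -0.8·0.5.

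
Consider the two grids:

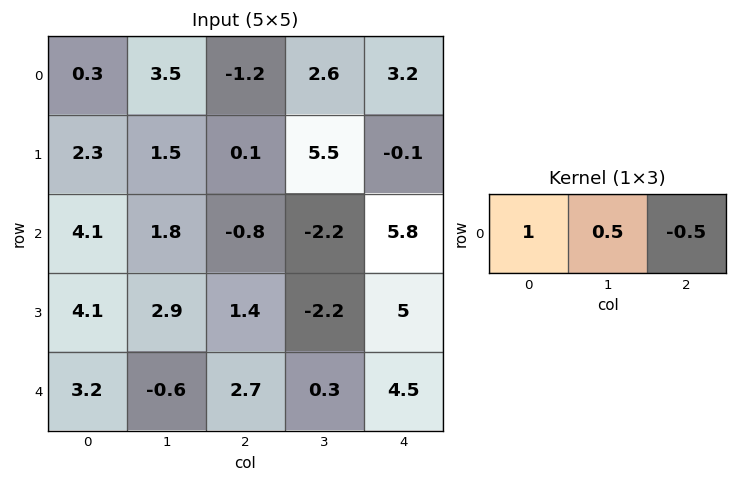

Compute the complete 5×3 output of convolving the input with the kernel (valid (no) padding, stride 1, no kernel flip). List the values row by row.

2.65 1.6 -1.5
3 -1.2 2.9
5.4 2.5 -4.8
4.85 4.7 -2.2
1.55 0.6 0.6

Output[0,0]: The receptive field on the input at this output position is [0.3 3.5 -1.2]. Elementwise product with the kernel and sum: 0.3·1 + 3.5·0.5 + -1.2·-0.5.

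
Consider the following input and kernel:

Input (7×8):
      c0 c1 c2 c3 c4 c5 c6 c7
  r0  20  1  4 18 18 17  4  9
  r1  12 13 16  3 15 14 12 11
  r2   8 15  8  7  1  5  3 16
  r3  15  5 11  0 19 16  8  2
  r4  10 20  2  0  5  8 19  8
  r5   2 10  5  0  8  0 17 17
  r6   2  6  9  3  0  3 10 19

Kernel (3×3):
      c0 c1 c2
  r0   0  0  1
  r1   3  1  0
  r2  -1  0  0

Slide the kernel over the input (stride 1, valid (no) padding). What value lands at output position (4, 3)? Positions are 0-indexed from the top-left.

The receptive field on the input at this output position is [0 5 8 / 0 8 0 / 3 0 3]. Elementwise product with the kernel and sum: 8·1 + 0·3 + 8·1 + 3·-1.

13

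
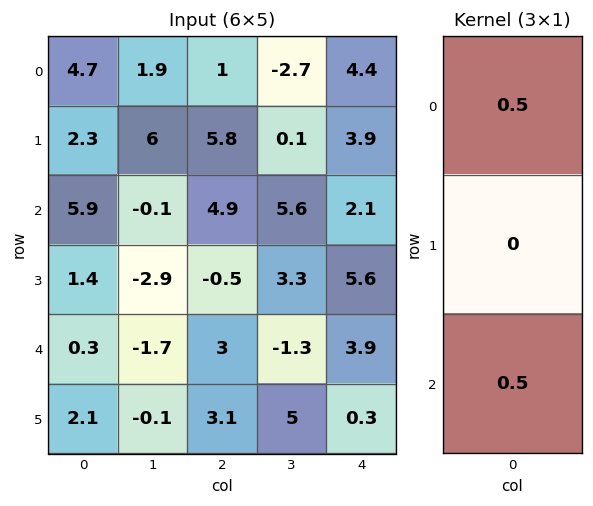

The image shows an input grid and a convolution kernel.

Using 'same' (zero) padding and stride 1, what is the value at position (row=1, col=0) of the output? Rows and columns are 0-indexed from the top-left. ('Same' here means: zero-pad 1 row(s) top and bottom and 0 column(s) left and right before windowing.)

The receptive field on the zero-padded input at this output position is [4.7 / 2.3 / 5.9]. Elementwise product with the kernel and sum: 4.7·0.5 + 5.9·0.5.

5.3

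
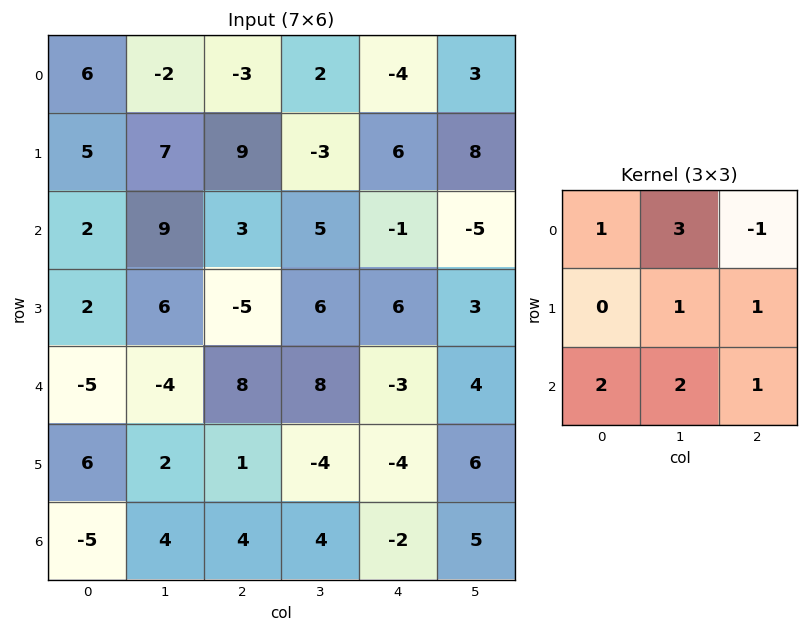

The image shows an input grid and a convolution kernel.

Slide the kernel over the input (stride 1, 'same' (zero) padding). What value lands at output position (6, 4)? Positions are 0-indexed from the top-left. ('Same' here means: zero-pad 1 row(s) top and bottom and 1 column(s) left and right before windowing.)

The receptive field on the zero-padded input at this output position is [-4 -4 6 / 4 -2 5 / 0 0 0]. Elementwise product with the kernel and sum: -4·1 + -4·3 + 6·-1 + -2·1 + 5·1 + 0·2 + 0·2 + 0·1.

-19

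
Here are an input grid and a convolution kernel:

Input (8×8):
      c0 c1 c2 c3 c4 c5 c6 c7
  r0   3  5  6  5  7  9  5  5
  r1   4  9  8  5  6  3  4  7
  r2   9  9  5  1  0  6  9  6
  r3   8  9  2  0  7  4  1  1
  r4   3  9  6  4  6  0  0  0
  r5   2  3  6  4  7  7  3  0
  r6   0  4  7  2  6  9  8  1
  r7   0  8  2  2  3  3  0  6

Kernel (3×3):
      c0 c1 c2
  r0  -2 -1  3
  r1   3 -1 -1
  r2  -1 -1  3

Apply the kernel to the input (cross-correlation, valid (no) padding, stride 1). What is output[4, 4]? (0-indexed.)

8

The receptive field on the input at this output position is [6 0 0 / 7 7 3 / 6 9 8]. Elementwise product with the kernel and sum: 6·-2 + 0·-1 + 0·3 + 7·3 + 7·-1 + 3·-1 + 6·-1 + 9·-1 + 8·3.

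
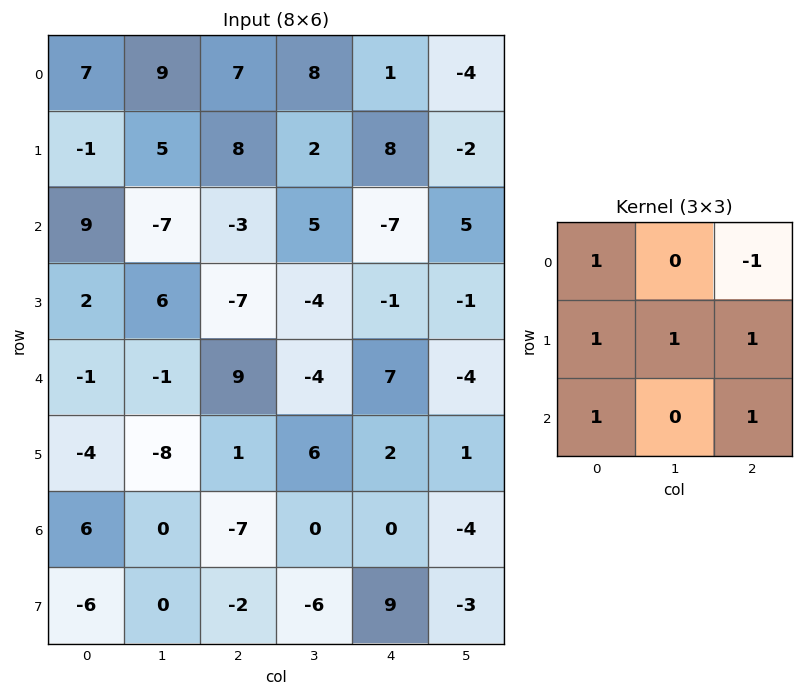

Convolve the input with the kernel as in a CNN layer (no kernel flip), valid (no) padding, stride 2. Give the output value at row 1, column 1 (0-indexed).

The receptive field on the input at this output position is [-3 5 -7 / -7 -4 -1 / 9 -4 7]. Elementwise product with the kernel and sum: -3·1 + -7·-1 + -7·1 + -4·1 + -1·1 + 9·1 + 7·1.

8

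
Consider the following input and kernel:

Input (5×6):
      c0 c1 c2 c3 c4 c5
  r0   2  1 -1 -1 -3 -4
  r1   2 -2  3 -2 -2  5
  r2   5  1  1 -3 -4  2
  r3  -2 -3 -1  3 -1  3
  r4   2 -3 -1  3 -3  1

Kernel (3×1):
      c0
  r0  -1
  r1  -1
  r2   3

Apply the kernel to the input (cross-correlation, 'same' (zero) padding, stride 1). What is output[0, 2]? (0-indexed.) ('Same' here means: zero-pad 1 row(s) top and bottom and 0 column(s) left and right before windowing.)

The receptive field on the zero-padded input at this output position is [0 / -1 / 3]. Elementwise product with the kernel and sum: 0·-1 + -1·-1 + 3·3.

10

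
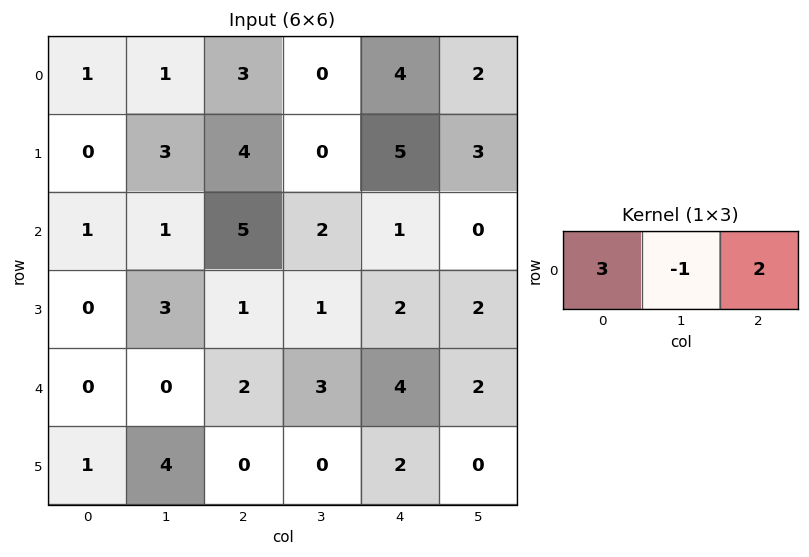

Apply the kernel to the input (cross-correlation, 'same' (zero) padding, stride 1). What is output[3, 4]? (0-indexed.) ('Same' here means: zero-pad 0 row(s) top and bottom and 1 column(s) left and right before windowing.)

The receptive field on the zero-padded input at this output position is [1 2 2]. Elementwise product with the kernel and sum: 1·3 + 2·-1 + 2·2.

5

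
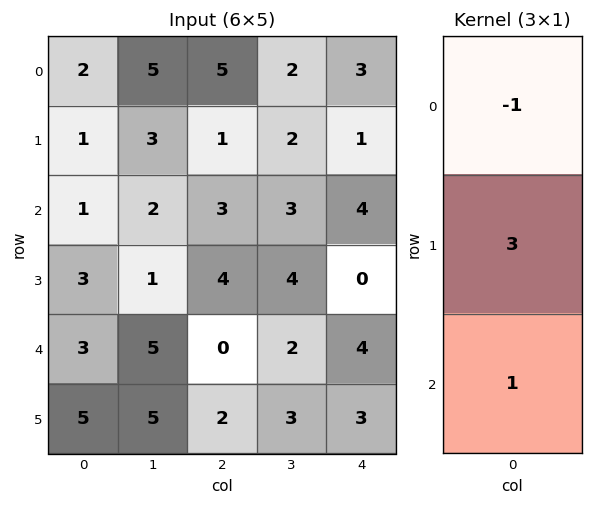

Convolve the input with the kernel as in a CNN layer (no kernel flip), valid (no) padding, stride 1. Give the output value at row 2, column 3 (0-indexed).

The receptive field on the input at this output position is [3 / 4 / 2]. Elementwise product with the kernel and sum: 3·-1 + 4·3 + 2·1.

11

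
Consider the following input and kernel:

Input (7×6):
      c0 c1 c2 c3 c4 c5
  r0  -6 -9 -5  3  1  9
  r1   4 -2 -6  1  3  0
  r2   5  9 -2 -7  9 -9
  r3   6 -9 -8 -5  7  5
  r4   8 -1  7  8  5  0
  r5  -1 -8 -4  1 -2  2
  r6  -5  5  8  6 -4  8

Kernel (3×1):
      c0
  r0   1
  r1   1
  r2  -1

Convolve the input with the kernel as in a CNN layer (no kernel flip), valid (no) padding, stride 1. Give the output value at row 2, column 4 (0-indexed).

11

The receptive field on the input at this output position is [9 / 7 / 5]. Elementwise product with the kernel and sum: 9·1 + 7·1 + 5·-1.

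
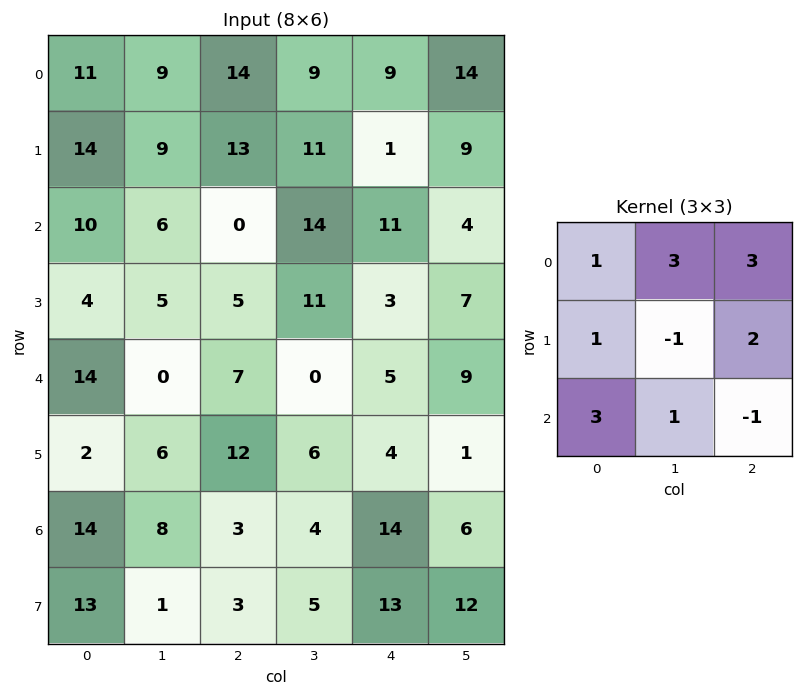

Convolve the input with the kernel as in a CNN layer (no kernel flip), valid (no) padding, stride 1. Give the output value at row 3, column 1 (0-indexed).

The receptive field on the input at this output position is [5 5 11 / 0 7 0 / 6 12 6]. Elementwise product with the kernel and sum: 5·1 + 5·3 + 11·3 + 0·1 + 7·-1 + 0·2 + 6·3 + 12·1 + 6·-1.

70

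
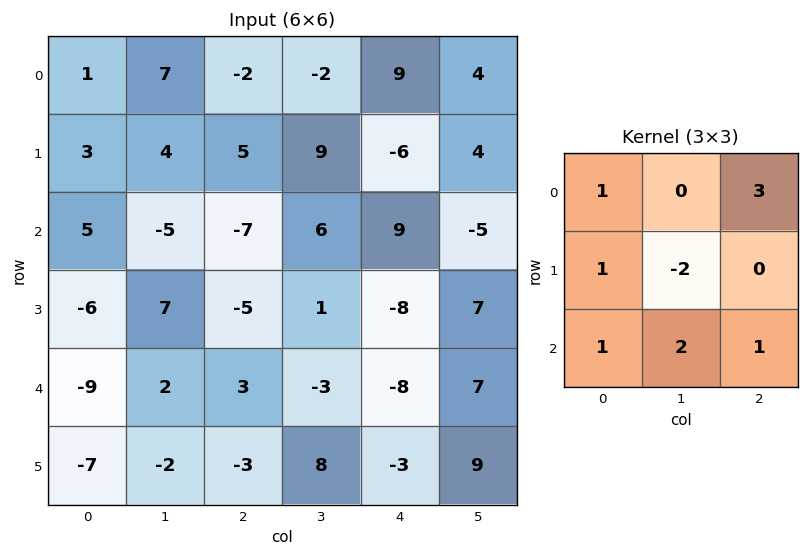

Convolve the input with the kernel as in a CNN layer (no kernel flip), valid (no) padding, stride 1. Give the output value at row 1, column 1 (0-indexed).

38

The receptive field on the input at this output position is [4 5 9 / -5 -7 6 / 7 -5 1]. Elementwise product with the kernel and sum: 4·1 + 9·3 + -5·1 + -7·-2 + 7·1 + -5·2 + 1·1.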